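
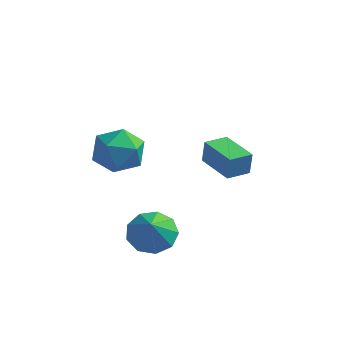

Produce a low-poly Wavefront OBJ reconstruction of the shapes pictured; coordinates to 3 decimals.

v 0.402 -0.927 3.342
v 1.295 -0.578 3.153
v 1.005 -1.862 4.467
v 1.898 -1.513 4.278
v 1.226 -0.936 4.692
v 0.854 -0.359 3.997
v 1.446 -2.081 3.623
v 1.074 -1.504 2.928
v 1.941 -1.292 3.326
v 1.805 -0.584 3.987
v 0.495 -1.856 3.633
v 0.359 -1.148 4.294
v 3.885 1.78 0.955
v 3.937 1.874 1.858
v 2.668 2.675 0.932
v 2.721 2.769 1.836
v 4.439 2.531 0.844
v 4.492 2.625 1.748
v 3.223 3.426 0.822
v 3.275 3.52 1.725
v 2.155 -0.867 -0.34
v 2.952 -1.111 -0.652
v 2.345 -1.473 0.62
v 3.002 -0.594 -0.335
v 2.655 -0.204 -0.021
v 2.075 -0.125 0.144
v 1.532 -0.393 0.083
v 1.28 -0.883 -0.176
v 1.438 -1.366 -0.512
v 1.931 -1.615 -0.767
v 2.529 -1.515 -0.822
f 1 12 6
f 1 6 2
f 1 2 8
f 1 8 11
f 1 11 12
f 2 6 10
f 6 12 5
f 12 11 3
f 11 8 7
f 8 2 9
f 4 10 5
f 4 5 3
f 4 3 7
f 4 7 9
f 4 9 10
f 5 10 6
f 3 5 12
f 7 3 11
f 9 7 8
f 10 9 2
f 14 16 13
f 17 14 13
f 13 16 15
f 15 17 13
f 14 20 16
f 18 14 17
f 18 20 14
f 16 20 15
f 19 17 15
f 15 20 19
f 19 18 17
f 20 18 19
f 22 21 24
f 22 24 23
f 24 21 25
f 24 25 23
f 25 21 26
f 25 26 23
f 26 21 27
f 26 27 23
f 27 21 28
f 27 28 23
f 28 21 29
f 28 29 23
f 29 21 30
f 29 30 23
f 30 21 31
f 30 31 23
f 31 21 22
f 31 22 23



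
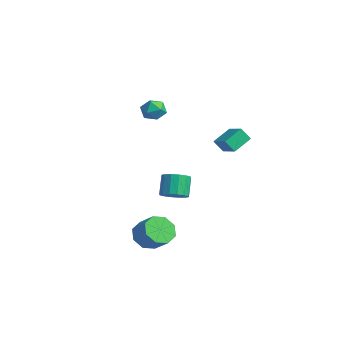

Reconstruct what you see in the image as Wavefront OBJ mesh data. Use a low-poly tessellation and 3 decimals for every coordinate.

v -1.561 -0.502 3.484
v -1.03 -0.578 4.062
v -1.19 -1.622 2.998
v -0.659 -1.698 3.576
v -1.429 -1.746 3.739
v -1.659 -1.053 4.039
v -0.561 -1.147 3.021
v -0.791 -0.454 3.321
v -0.413 -0.976 3.776
v -0.949 -1.346 4.22
v -1.271 -0.854 2.84
v -1.807 -1.224 3.284
v -1.848 0.488 -3.592
v -1.144 0.331 -3.162
v -1.767 0.775 -1.978
v -2.472 0.932 -2.408
v -1.105 0.743 -3.296
v -1.728 1.187 -2.112
v -1.265 1.086 -3.509
v -1.888 1.531 -2.325
v -1.581 1.27 -3.745
v -2.205 1.714 -2.56
v -1.969 1.243 -3.939
v -2.593 1.687 -2.755
v -2.325 1.015 -4.041
v -2.948 1.459 -2.856
v -2.553 0.645 -4.022
v -3.176 1.089 -2.838
v -2.592 0.233 -3.888
v -3.215 0.677 -2.704
v -2.432 -0.111 -3.675
v -3.055 0.334 -2.491
v -2.115 -0.294 -3.44
v -2.739 0.15 -2.255
v -1.727 -0.267 -3.245
v -2.351 0.177 -2.061
v -1.372 -0.039 -3.144
v -1.995 0.405 -1.959
v 1.067 1.421 1.515
v 0.762 2.541 2.145
v 1.291 1.894 0.783
v 0.987 3.013 1.412
v 2.233 1.507 1.928
v 1.929 2.626 2.557
v 2.458 1.979 1.195
v 2.153 3.099 1.825
v 2.467 -3.162 -4.013
v 3.045 -3.708 -4.569
v 4.07 -3.444 -3.764
v 3.493 -2.898 -3.207
v 3.031 -2.997 -4.784
v 4.056 -2.733 -3.979
v 2.687 -2.383 -4.548
v 3.712 -2.12 -3.743
v 2.215 -2.226 -3.998
v 3.24 -1.962 -3.192
v 1.89 -2.616 -3.456
v 2.915 -2.352 -2.651
v 1.904 -3.327 -3.241
v 2.929 -3.063 -2.436
v 2.248 -3.94 -3.477
v 3.273 -3.677 -2.672
v 2.72 -4.098 -4.028
v 3.745 -3.834 -3.222
f 1 12 6
f 1 6 2
f 1 2 8
f 1 8 11
f 1 11 12
f 2 6 10
f 6 12 5
f 12 11 3
f 11 8 7
f 8 2 9
f 4 10 5
f 4 5 3
f 4 3 7
f 4 7 9
f 4 9 10
f 5 10 6
f 3 5 12
f 7 3 11
f 9 7 8
f 10 9 2
f 14 13 17
f 14 17 15
f 15 17 18
f 15 18 16
f 17 13 19
f 17 19 18
f 18 19 20
f 18 20 16
f 19 13 21
f 19 21 20
f 20 21 22
f 20 22 16
f 21 13 23
f 21 23 22
f 22 23 24
f 22 24 16
f 23 13 25
f 23 25 24
f 24 25 26
f 24 26 16
f 25 13 27
f 25 27 26
f 26 27 28
f 26 28 16
f 27 13 29
f 27 29 28
f 28 29 30
f 28 30 16
f 29 13 31
f 29 31 30
f 30 31 32
f 30 32 16
f 31 13 33
f 31 33 32
f 32 33 34
f 32 34 16
f 33 13 35
f 33 35 34
f 34 35 36
f 34 36 16
f 35 13 37
f 35 37 36
f 36 37 38
f 36 38 16
f 37 13 14
f 37 14 38
f 38 14 15
f 38 15 16
f 40 42 39
f 43 40 39
f 39 42 41
f 41 43 39
f 40 46 42
f 44 40 43
f 44 46 40
f 42 46 41
f 45 43 41
f 41 46 45
f 45 44 43
f 46 44 45
f 48 47 51
f 48 51 49
f 49 51 52
f 49 52 50
f 51 47 53
f 51 53 52
f 52 53 54
f 52 54 50
f 53 47 55
f 53 55 54
f 54 55 56
f 54 56 50
f 55 47 57
f 55 57 56
f 56 57 58
f 56 58 50
f 57 47 59
f 57 59 58
f 58 59 60
f 58 60 50
f 59 47 61
f 59 61 60
f 60 61 62
f 60 62 50
f 61 47 63
f 61 63 62
f 62 63 64
f 62 64 50
f 63 47 48
f 63 48 64
f 64 48 49
f 64 49 50



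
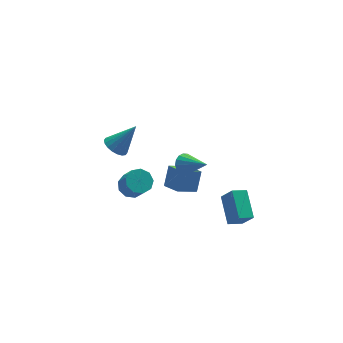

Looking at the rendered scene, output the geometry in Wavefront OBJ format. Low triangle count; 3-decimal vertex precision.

v -2.288 3.147 -2.63
v -1.714 3.394 -3.045
v -1.172 2.973 -1.19
v -1.839 3.675 -2.915
v -2.052 3.852 -2.728
v -2.312 3.888 -2.522
v -2.568 3.778 -2.337
v -2.768 3.543 -2.211
v -2.872 3.229 -2.167
v -2.862 2.899 -2.215
v -2.737 2.618 -2.345
v -2.524 2.441 -2.532
v -2.264 2.405 -2.738
v -2.008 2.515 -2.923
v -1.809 2.75 -3.049
v -1.704 3.064 -3.093
v -0.738 -1.898 -0.071
v -0.229 -1.927 -0.441
v -0.142 -3.182 0.851
v -0.149 -1.734 -0.223
v -0.205 -1.578 0.029
v -0.382 -1.496 0.258
v -0.641 -1.506 0.412
v -0.923 -1.605 0.455
v -1.162 -1.772 0.378
v -1.304 -1.967 0.197
v -1.316 -2.147 -0.044
v -1.196 -2.269 -0.293
v -0.971 -2.307 -0.49
v -0.693 -2.251 -0.591
v -0.425 -2.113 -0.574
v -2.354 1.056 -4.071
v -1.627 0.904 -4.232
v -1.54 0.091 -3.071
v -2.266 0.244 -2.909
v -1.657 1.328 -3.933
v -1.57 0.515 -2.772
v -2.014 1.625 -3.699
v -1.926 0.813 -2.537
v -2.529 1.656 -3.638
v -2.442 0.844 -2.477
v -2.962 1.406 -3.78
v -2.875 0.594 -2.619
v -3.111 0.993 -4.058
v -3.024 0.181 -2.897
v -2.905 0.609 -4.342
v -2.818 -0.203 -3.181
v -2.441 0.434 -4.499
v -2.354 -0.378 -3.338
v -1.936 0.551 -4.456
v -1.849 -0.262 -3.294
v 1.424 -4.151 -4.068
v 0.596 -4.108 -3.745
v 1.791 -2.679 -3.323
v 0.963 -2.636 -3
v 1.757 -4.704 -3.14
v 0.929 -4.661 -2.817
v 2.124 -3.232 -2.395
v 1.296 -3.189 -2.072
v 0.258 0.254 -4.594
v 0.506 -0.814 -4.156
v -0.873 0.237 -3.995
v -0.625 -0.831 -3.557
v 0.785 0.791 -3.583
v 1.033 -0.277 -3.145
v -0.346 0.774 -2.984
v -0.098 -0.294 -2.546
f 2 1 4
f 2 4 3
f 4 1 5
f 4 5 3
f 5 1 6
f 5 6 3
f 6 1 7
f 6 7 3
f 7 1 8
f 7 8 3
f 8 1 9
f 8 9 3
f 9 1 10
f 9 10 3
f 10 1 11
f 10 11 3
f 11 1 12
f 11 12 3
f 12 1 13
f 12 13 3
f 13 1 14
f 13 14 3
f 14 1 15
f 14 15 3
f 15 1 16
f 15 16 3
f 16 1 2
f 16 2 3
f 18 17 20
f 18 20 19
f 20 17 21
f 20 21 19
f 21 17 22
f 21 22 19
f 22 17 23
f 22 23 19
f 23 17 24
f 23 24 19
f 24 17 25
f 24 25 19
f 25 17 26
f 25 26 19
f 26 17 27
f 26 27 19
f 27 17 28
f 27 28 19
f 28 17 29
f 28 29 19
f 29 17 30
f 29 30 19
f 30 17 31
f 30 31 19
f 31 17 18
f 31 18 19
f 33 32 36
f 33 36 34
f 34 36 37
f 34 37 35
f 36 32 38
f 36 38 37
f 37 38 39
f 37 39 35
f 38 32 40
f 38 40 39
f 39 40 41
f 39 41 35
f 40 32 42
f 40 42 41
f 41 42 43
f 41 43 35
f 42 32 44
f 42 44 43
f 43 44 45
f 43 45 35
f 44 32 46
f 44 46 45
f 45 46 47
f 45 47 35
f 46 32 48
f 46 48 47
f 47 48 49
f 47 49 35
f 48 32 50
f 48 50 49
f 49 50 51
f 49 51 35
f 50 32 33
f 50 33 51
f 51 33 34
f 51 34 35
f 53 55 52
f 56 53 52
f 52 55 54
f 54 56 52
f 53 59 55
f 57 53 56
f 57 59 53
f 55 59 54
f 58 56 54
f 54 59 58
f 58 57 56
f 59 57 58
f 61 63 60
f 64 61 60
f 60 63 62
f 62 64 60
f 61 67 63
f 65 61 64
f 65 67 61
f 63 67 62
f 66 64 62
f 62 67 66
f 66 65 64
f 67 65 66



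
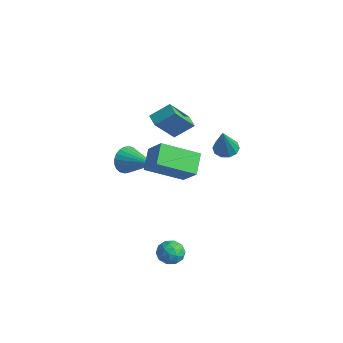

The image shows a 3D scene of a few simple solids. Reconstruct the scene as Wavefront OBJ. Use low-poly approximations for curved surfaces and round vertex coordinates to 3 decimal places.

v -1.584 -0.699 -0.211
v -1.292 -1.053 -0.95
v 0.404 -0.361 0.411
v -1.319 -0.727 -1.04
v -1.387 -0.396 -1.003
v -1.485 -0.112 -0.846
v -1.597 0.084 -0.592
v -1.708 0.16 -0.28
v -1.8 0.105 0.042
v -1.859 -0.072 0.326
v -1.876 -0.344 0.528
v -1.848 -0.671 0.617
v -1.781 -1.001 0.58
v -1.683 -1.286 0.423
v -1.57 -1.481 0.169
v -1.46 -1.557 -0.143
v -1.368 -1.502 -0.465
v -1.309 -1.325 -0.749
v 3.248 -1.404 -4.077
v 3.826 -1.11 -3.646
v 3.614 -2.57 -3.774
v 4.192 -2.276 -3.343
v 3.453 -2.189 -3.115
v 3.227 -1.468 -3.302
v 4.213 -2.212 -4.118
v 3.987 -1.491 -4.305
v 4.422 -1.61 -3.671
v 3.952 -1.596 -3.051
v 3.488 -2.084 -4.369
v 3.018 -2.07 -3.749
v 3.505 -1.155 -3.889
v 3.935 -2.525 -3.531
v 3.501 -2.474 -3.397
v 3.84 -2.301 -3.144
v 3.153 -1.365 -3.686
v 3.492 -1.193 -3.433
v 3.273 -1.826 -3.12
v 3.948 -2.487 -3.987
v 4.287 -2.315 -3.734
v 3.6 -1.379 -4.276
v 3.939 -1.206 -4.023
v 4.167 -1.854 -4.3
v 4.195 -1.276 -3.65
v 4.41 -1.961 -3.471
v 4.423 -1.923 -3.927
v 4.29 -1.5 -4.037
v 3.919 -1.267 -3.285
v 4.134 -1.953 -3.107
v 3.7 -1.901 -2.973
v 3.567 -1.478 -3.083
v 4.269 -1.561 -3.3
v 3.306 -1.727 -4.313
v 3.521 -2.413 -4.135
v 3.873 -2.202 -4.337
v 3.74 -1.779 -4.447
v 3.03 -1.719 -3.949
v 3.245 -2.404 -3.77
v 3.15 -2.18 -3.383
v 3.017 -1.757 -3.493
v 3.171 -2.119 -4.12
v 3.69 -1.024 1.401
v 2.77 -2.757 2.372
v 2.959 -0.205 2.169
v 2.039 -1.938 3.14
v 4.741 -1.022 2.4
v 3.821 -2.755 3.371
v 4.01 -0.203 3.168
v 3.09 -1.936 4.139
v -3.324 2.036 1.159
v -2.807 3.006 1.959
v -3.45 3.421 -0.441
v -2.932 4.391 0.359
v -2.568 1.829 0.921
v -2.05 2.799 1.721
v -2.693 3.214 -0.679
v -2.176 4.184 0.121
v 1.596 3.314 0.793
v 2.258 3.485 0.641
v 2.184 2.606 2.547
v 2.075 3.823 0.839
v 1.709 3.967 1.019
v 1.3 3.862 1.114
v 1.005 3.547 1.086
v 0.935 3.144 0.946
v 1.118 2.806 0.748
v 1.483 2.661 0.567
v 1.892 2.767 0.473
v 2.188 3.081 0.501
f 2 1 4
f 2 4 3
f 4 1 5
f 4 5 3
f 5 1 6
f 5 6 3
f 6 1 7
f 6 7 3
f 7 1 8
f 7 8 3
f 8 1 9
f 8 9 3
f 9 1 10
f 9 10 3
f 10 1 11
f 10 11 3
f 11 1 12
f 11 12 3
f 12 1 13
f 12 13 3
f 13 1 14
f 13 14 3
f 14 1 15
f 14 15 3
f 15 1 16
f 15 16 3
f 16 1 17
f 16 17 3
f 17 1 18
f 17 18 3
f 18 1 2
f 18 2 3
f 19 56 35
f 56 30 59
f 35 59 24
f 56 59 35
f 19 35 31
f 35 24 36
f 31 36 20
f 35 36 31
f 19 31 40
f 31 20 41
f 40 41 26
f 31 41 40
f 19 40 52
f 40 26 55
f 52 55 29
f 40 55 52
f 19 52 56
f 52 29 60
f 56 60 30
f 52 60 56
f 20 36 47
f 36 24 50
f 47 50 28
f 36 50 47
f 24 59 37
f 59 30 58
f 37 58 23
f 59 58 37
f 30 60 57
f 60 29 53
f 57 53 21
f 60 53 57
f 29 55 54
f 55 26 42
f 54 42 25
f 55 42 54
f 26 41 46
f 41 20 43
f 46 43 27
f 41 43 46
f 22 48 34
f 48 28 49
f 34 49 23
f 48 49 34
f 22 34 32
f 34 23 33
f 32 33 21
f 34 33 32
f 22 32 39
f 32 21 38
f 39 38 25
f 32 38 39
f 22 39 44
f 39 25 45
f 44 45 27
f 39 45 44
f 22 44 48
f 44 27 51
f 48 51 28
f 44 51 48
f 23 49 37
f 49 28 50
f 37 50 24
f 49 50 37
f 21 33 57
f 33 23 58
f 57 58 30
f 33 58 57
f 25 38 54
f 38 21 53
f 54 53 29
f 38 53 54
f 27 45 46
f 45 25 42
f 46 42 26
f 45 42 46
f 28 51 47
f 51 27 43
f 47 43 20
f 51 43 47
f 62 64 61
f 65 62 61
f 61 64 63
f 63 65 61
f 62 68 64
f 66 62 65
f 66 68 62
f 64 68 63
f 67 65 63
f 63 68 67
f 67 66 65
f 68 66 67
f 70 72 69
f 73 70 69
f 69 72 71
f 71 73 69
f 70 76 72
f 74 70 73
f 74 76 70
f 72 76 71
f 75 73 71
f 71 76 75
f 75 74 73
f 76 74 75
f 78 77 80
f 78 80 79
f 80 77 81
f 80 81 79
f 81 77 82
f 81 82 79
f 82 77 83
f 82 83 79
f 83 77 84
f 83 84 79
f 84 77 85
f 84 85 79
f 85 77 86
f 85 86 79
f 86 77 87
f 86 87 79
f 87 77 88
f 87 88 79
f 88 77 78
f 88 78 79



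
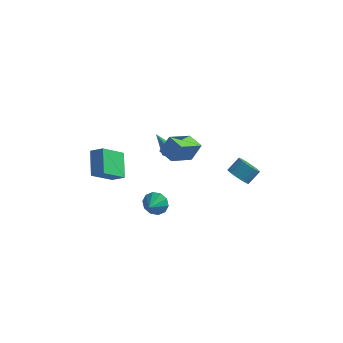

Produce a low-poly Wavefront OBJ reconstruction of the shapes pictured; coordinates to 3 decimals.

v -2.828 3.669 -3.873
v -2.421 3.78 -3.569
v -3.732 3.791 -2.707
v -2.476 3.965 -3.631
v -2.585 4.106 -3.73
v -2.73 4.179 -3.85
v -2.891 4.175 -3.974
v -3.042 4.094 -4.083
v -3.16 3.949 -4.159
v -3.228 3.76 -4.192
v -3.236 3.558 -4.177
v -3.181 3.373 -4.115
v -3.072 3.233 -4.016
v -2.926 3.159 -3.896
v -2.766 3.163 -3.772
v -2.615 3.244 -3.663
v -2.496 3.39 -3.587
v -2.428 3.578 -3.554
v -1.247 -1.687 1.208
v -0.835 -1.244 2.233
v -0.607 -0.261 0.335
v -0.196 0.182 1.36
v -0.344 -2.182 1.06
v 0.067 -1.739 2.085
v 0.295 -0.756 0.187
v 0.707 -0.313 1.212
v 1.746 2.937 -4.092
v 2.459 2.715 -4.317
v 2.888 3.402 -3.632
v 2.174 3.623 -3.408
v 2.404 2.943 -4.511
v 2.832 3.63 -3.826
v 2.248 3.17 -4.641
v 2.677 3.857 -3.957
v 2.016 3.361 -4.688
v 2.445 4.048 -4.003
v 1.743 3.488 -4.644
v 2.172 4.175 -3.96
v 1.47 3.531 -4.516
v 1.899 4.218 -3.832
v 1.24 3.483 -4.324
v 1.668 4.17 -3.639
v 1.086 3.352 -4.096
v 1.514 4.039 -3.412
v 1.032 3.158 -3.868
v 1.461 3.845 -3.183
v 1.088 2.93 -3.674
v 1.516 3.617 -2.989
v 1.243 2.703 -3.543
v 1.672 3.39 -2.859
v 1.475 2.512 -3.497
v 1.904 3.199 -2.812
v 1.748 2.385 -3.54
v 2.177 3.072 -2.856
v 2.021 2.342 -3.668
v 2.45 3.029 -2.984
v 2.252 2.39 -3.861
v 2.68 3.077 -3.176
v 2.406 2.521 -4.088
v 2.834 3.208 -3.404
v -3.046 -5.18 1.632
v -3.622 -3.946 2.545
v -3.797 -5.192 1.173
v -4.374 -3.957 2.086
v -2.346 -3.983 0.454
v -2.923 -2.748 1.367
v -3.098 -3.994 -0.005
v -3.674 -2.76 0.908
v -1.414 -1.91 -3.418
v -1.118 -2.231 -4.075
v -1.426 -2.81 -2.982
v -0.744 -2.099 -3.791
v -0.626 -1.894 -3.363
v -0.81 -1.695 -2.957
v -1.224 -1.578 -2.726
v -1.711 -1.588 -2.76
v -2.085 -1.721 -3.044
v -2.202 -1.926 -3.472
v -2.019 -2.125 -3.878
v -1.605 -2.241 -4.109
f 2 1 4
f 2 4 3
f 4 1 5
f 4 5 3
f 5 1 6
f 5 6 3
f 6 1 7
f 6 7 3
f 7 1 8
f 7 8 3
f 8 1 9
f 8 9 3
f 9 1 10
f 9 10 3
f 10 1 11
f 10 11 3
f 11 1 12
f 11 12 3
f 12 1 13
f 12 13 3
f 13 1 14
f 13 14 3
f 14 1 15
f 14 15 3
f 15 1 16
f 15 16 3
f 16 1 17
f 16 17 3
f 17 1 18
f 17 18 3
f 18 1 2
f 18 2 3
f 20 22 19
f 23 20 19
f 19 22 21
f 21 23 19
f 20 26 22
f 24 20 23
f 24 26 20
f 22 26 21
f 25 23 21
f 21 26 25
f 25 24 23
f 26 24 25
f 28 27 31
f 28 31 29
f 29 31 32
f 29 32 30
f 31 27 33
f 31 33 32
f 32 33 34
f 32 34 30
f 33 27 35
f 33 35 34
f 34 35 36
f 34 36 30
f 35 27 37
f 35 37 36
f 36 37 38
f 36 38 30
f 37 27 39
f 37 39 38
f 38 39 40
f 38 40 30
f 39 27 41
f 39 41 40
f 40 41 42
f 40 42 30
f 41 27 43
f 41 43 42
f 42 43 44
f 42 44 30
f 43 27 45
f 43 45 44
f 44 45 46
f 44 46 30
f 45 27 47
f 45 47 46
f 46 47 48
f 46 48 30
f 47 27 49
f 47 49 48
f 48 49 50
f 48 50 30
f 49 27 51
f 49 51 50
f 50 51 52
f 50 52 30
f 51 27 53
f 51 53 52
f 52 53 54
f 52 54 30
f 53 27 55
f 53 55 54
f 54 55 56
f 54 56 30
f 55 27 57
f 55 57 56
f 56 57 58
f 56 58 30
f 57 27 59
f 57 59 58
f 58 59 60
f 58 60 30
f 59 27 28
f 59 28 60
f 60 28 29
f 60 29 30
f 62 64 61
f 65 62 61
f 61 64 63
f 63 65 61
f 62 68 64
f 66 62 65
f 66 68 62
f 64 68 63
f 67 65 63
f 63 68 67
f 67 66 65
f 68 66 67
f 70 69 72
f 70 72 71
f 72 69 73
f 72 73 71
f 73 69 74
f 73 74 71
f 74 69 75
f 74 75 71
f 75 69 76
f 75 76 71
f 76 69 77
f 76 77 71
f 77 69 78
f 77 78 71
f 78 69 79
f 78 79 71
f 79 69 80
f 79 80 71
f 80 69 70
f 80 70 71



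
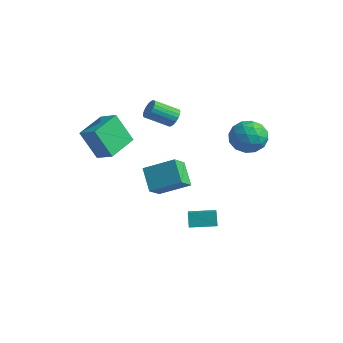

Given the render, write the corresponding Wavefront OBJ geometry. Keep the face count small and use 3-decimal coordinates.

v 2.21 -1.524 -3.159
v 1.824 -1.233 -2.306
v 1.013 -0.33 -4.109
v 0.627 -0.038 -3.257
v 3.313 -0.342 -3.063
v 2.927 -0.05 -2.211
v 2.116 0.853 -4.014
v 1.73 1.144 -3.161
v 2.205 2.213 3.38
v 2.983 3.098 3.106
v 3.697 0.962 3.574
v 4.475 1.847 3.3
v 3.872 1.875 4.348
v 2.95 2.648 4.228
v 3.73 1.412 2.452
v 2.808 2.185 2.332
v 3.925 2.603 2.532
v 4.013 2.889 3.704
v 2.667 1.171 2.976
v 2.755 1.457 4.148
v 2.463 2.765 3.226
v 4.217 1.295 3.454
v 3.863 1.312 4.07
v 4.32 1.832 3.909
v 2.444 2.501 3.885
v 2.901 3.021 3.724
v 3.423 2.302 4.454
v 3.779 1.039 2.956
v 4.236 1.559 2.795
v 2.36 2.228 2.771
v 2.817 2.748 2.61
v 3.257 1.758 2.226
v 3.474 2.994 2.727
v 4.351 2.259 2.842
v 3.913 2.003 2.343
v 3.371 2.457 2.273
v 3.525 3.162 3.416
v 4.402 2.427 3.53
v 4.048 2.444 4.146
v 3.506 2.898 4.076
v 4.079 2.871 3.079
v 2.278 1.633 3.15
v 3.155 0.898 3.264
v 3.174 1.162 2.604
v 2.632 1.616 2.534
v 2.329 1.801 3.838
v 3.206 1.066 3.953
v 3.309 1.603 4.407
v 2.767 2.057 4.337
v 2.601 1.189 3.601
v -3.867 -2.997 0.565
v -4.737 -3.536 2.49
v -4.295 -0.965 0.941
v -5.164 -1.504 2.866
v -2.696 -2.856 1.134
v -3.565 -3.395 3.059
v -3.123 -0.824 1.51
v -3.993 -1.363 3.435
v -1.648 1.041 3.201
v -1.086 0.84 3.526
v -1.989 -0.302 4.384
v -2.552 -0.101 4.059
v -1.182 1.044 3.696
v -2.085 -0.098 4.554
v -1.359 1.248 3.781
v -2.262 0.106 4.639
v -1.586 1.416 3.765
v -2.49 0.273 4.623
v -1.824 1.519 3.652
v -2.727 0.376 4.51
v -2.032 1.539 3.461
v -2.935 0.397 4.319
v -2.173 1.474 3.225
v -3.076 0.331 4.083
v -2.223 1.333 2.985
v -3.126 0.191 3.842
v -2.174 1.142 2.782
v -3.077 -0 3.64
v -2.034 0.934 2.652
v -2.938 -0.208 3.509
v -1.828 0.744 2.616
v -2.731 -0.398 3.474
v -1.59 0.606 2.682
v -2.493 -0.537 3.54
v -1.363 0.543 2.838
v -2.266 -0.6 3.695
v -1.185 0.566 3.056
v -2.088 -0.577 3.914
v -1.087 0.671 3.3
v -1.99 -0.471 4.157
v -4.749 2.211 -3.237
v -4.426 1.097 -2.351
v -3.231 3.403 -2.292
v -2.908 2.289 -1.405
v -3.532 1.611 -4.435
v -3.209 0.497 -3.548
v -2.014 2.803 -3.489
v -1.691 1.689 -2.603
f 2 4 1
f 5 2 1
f 1 4 3
f 3 5 1
f 2 8 4
f 6 2 5
f 6 8 2
f 4 8 3
f 7 5 3
f 3 8 7
f 7 6 5
f 8 6 7
f 9 46 25
f 46 20 49
f 25 49 14
f 46 49 25
f 9 25 21
f 25 14 26
f 21 26 10
f 25 26 21
f 9 21 30
f 21 10 31
f 30 31 16
f 21 31 30
f 9 30 42
f 30 16 45
f 42 45 19
f 30 45 42
f 9 42 46
f 42 19 50
f 46 50 20
f 42 50 46
f 10 26 37
f 26 14 40
f 37 40 18
f 26 40 37
f 14 49 27
f 49 20 48
f 27 48 13
f 49 48 27
f 20 50 47
f 50 19 43
f 47 43 11
f 50 43 47
f 19 45 44
f 45 16 32
f 44 32 15
f 45 32 44
f 16 31 36
f 31 10 33
f 36 33 17
f 31 33 36
f 12 38 24
f 38 18 39
f 24 39 13
f 38 39 24
f 12 24 22
f 24 13 23
f 22 23 11
f 24 23 22
f 12 22 29
f 22 11 28
f 29 28 15
f 22 28 29
f 12 29 34
f 29 15 35
f 34 35 17
f 29 35 34
f 12 34 38
f 34 17 41
f 38 41 18
f 34 41 38
f 13 39 27
f 39 18 40
f 27 40 14
f 39 40 27
f 11 23 47
f 23 13 48
f 47 48 20
f 23 48 47
f 15 28 44
f 28 11 43
f 44 43 19
f 28 43 44
f 17 35 36
f 35 15 32
f 36 32 16
f 35 32 36
f 18 41 37
f 41 17 33
f 37 33 10
f 41 33 37
f 52 54 51
f 55 52 51
f 51 54 53
f 53 55 51
f 52 58 54
f 56 52 55
f 56 58 52
f 54 58 53
f 57 55 53
f 53 58 57
f 57 56 55
f 58 56 57
f 60 59 63
f 60 63 61
f 61 63 64
f 61 64 62
f 63 59 65
f 63 65 64
f 64 65 66
f 64 66 62
f 65 59 67
f 65 67 66
f 66 67 68
f 66 68 62
f 67 59 69
f 67 69 68
f 68 69 70
f 68 70 62
f 69 59 71
f 69 71 70
f 70 71 72
f 70 72 62
f 71 59 73
f 71 73 72
f 72 73 74
f 72 74 62
f 73 59 75
f 73 75 74
f 74 75 76
f 74 76 62
f 75 59 77
f 75 77 76
f 76 77 78
f 76 78 62
f 77 59 79
f 77 79 78
f 78 79 80
f 78 80 62
f 79 59 81
f 79 81 80
f 80 81 82
f 80 82 62
f 81 59 83
f 81 83 82
f 82 83 84
f 82 84 62
f 83 59 85
f 83 85 84
f 84 85 86
f 84 86 62
f 85 59 87
f 85 87 86
f 86 87 88
f 86 88 62
f 87 59 89
f 87 89 88
f 88 89 90
f 88 90 62
f 89 59 60
f 89 60 90
f 90 60 61
f 90 61 62
f 92 94 91
f 95 92 91
f 91 94 93
f 93 95 91
f 92 98 94
f 96 92 95
f 96 98 92
f 94 98 93
f 97 95 93
f 93 98 97
f 97 96 95
f 98 96 97



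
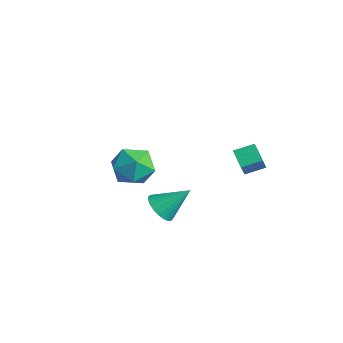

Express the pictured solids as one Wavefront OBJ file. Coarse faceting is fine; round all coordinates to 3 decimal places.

v 1.105 -0.653 -0.402
v 1.462 -1.083 0.427
v 1.422 0.2 -0.097
v 1.779 -0.229 0.732
v 1.961 -0.811 -0.852
v 2.318 -1.24 -0.023
v 2.278 0.043 -0.547
v 2.635 -0.387 0.282
v 1.195 -4.412 -2.07
v 1.802 -4.878 -1.92
v 1.765 -3.328 -1.01
v 1.911 -4.711 -2.149
v 1.911 -4.499 -2.367
v 1.802 -4.273 -2.539
v 1.6 -4.068 -2.64
v 1.337 -3.916 -2.654
v 1.052 -3.839 -2.58
v 0.789 -3.85 -2.427
v 0.588 -3.946 -2.22
v 0.479 -4.113 -1.991
v 0.479 -4.326 -1.773
v 0.588 -4.552 -1.6
v 0.789 -4.756 -1.499
v 1.052 -4.909 -1.485
v 1.337 -4.985 -1.56
v 1.6 -4.975 -1.713
v -3.66 -1.967 -3.313
v -2.67 -2.405 -2.971
v -4.47 -3.595 -3.049
v -3.48 -4.033 -2.707
v -4.015 -3.266 -2.062
v -3.514 -2.26 -2.225
v -3.626 -3.74 -3.795
v -3.125 -2.734 -3.958
v -2.649 -3.5 -3.268
v -2.889 -3.208 -2.198
v -4.251 -2.792 -3.822
v -4.491 -2.5 -2.752
f 2 4 1
f 5 2 1
f 1 4 3
f 3 5 1
f 2 8 4
f 6 2 5
f 6 8 2
f 4 8 3
f 7 5 3
f 3 8 7
f 7 6 5
f 8 6 7
f 10 9 12
f 10 12 11
f 12 9 13
f 12 13 11
f 13 9 14
f 13 14 11
f 14 9 15
f 14 15 11
f 15 9 16
f 15 16 11
f 16 9 17
f 16 17 11
f 17 9 18
f 17 18 11
f 18 9 19
f 18 19 11
f 19 9 20
f 19 20 11
f 20 9 21
f 20 21 11
f 21 9 22
f 21 22 11
f 22 9 23
f 22 23 11
f 23 9 24
f 23 24 11
f 24 9 25
f 24 25 11
f 25 9 26
f 25 26 11
f 26 9 10
f 26 10 11
f 27 38 32
f 27 32 28
f 27 28 34
f 27 34 37
f 27 37 38
f 28 32 36
f 32 38 31
f 38 37 29
f 37 34 33
f 34 28 35
f 30 36 31
f 30 31 29
f 30 29 33
f 30 33 35
f 30 35 36
f 31 36 32
f 29 31 38
f 33 29 37
f 35 33 34
f 36 35 28



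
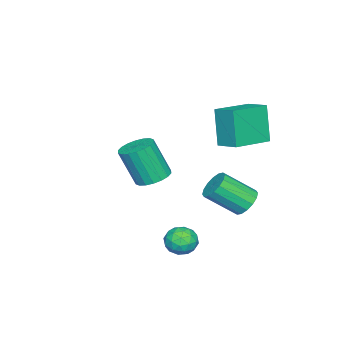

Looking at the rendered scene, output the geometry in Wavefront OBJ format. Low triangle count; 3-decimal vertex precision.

v -1.117 -1.95 -0.308
v -0.62 -1.275 -0.074
v -0.446 -2.056 1.803
v -0.943 -2.73 1.568
v -0.977 -1.152 0.01
v -0.804 -1.933 1.887
v -1.363 -1.187 0.031
v -1.189 -1.968 1.908
v -1.699 -1.373 -0.015
v -1.525 -2.154 1.862
v -1.92 -1.674 -0.119
v -1.746 -2.454 1.758
v -1.982 -2.029 -0.261
v -1.808 -2.809 1.616
v -1.873 -2.368 -0.412
v -1.699 -3.148 1.464
v -1.614 -2.624 -0.543
v -1.44 -3.405 1.334
v -1.256 -2.747 -0.627
v -1.083 -3.528 1.25
v -0.871 -2.712 -0.648
v -0.697 -3.493 1.229
v -0.535 -2.526 -0.602
v -0.361 -3.307 1.275
v -0.314 -2.226 -0.498
v -0.14 -3.006 1.379
v -0.252 -1.871 -0.356
v -0.078 -2.651 1.521
v -0.361 -1.532 -0.204
v -0.187 -2.312 1.672
v -3.27 1.814 1.998
v -3.782 1.398 3.897
v -2.901 2.863 2.328
v -3.412 2.447 4.227
v -1.408 1.053 2.333
v -1.919 0.637 4.232
v -1.038 2.102 2.663
v -1.55 1.686 4.562
v -2.077 2.17 -1.334
v -1.575 2.698 -1.031
v -0.9 1.399 0.117
v -1.403 0.87 -0.186
v -1.911 2.728 -0.8
v -1.237 1.428 0.348
v -2.292 2.607 -0.712
v -1.617 1.308 0.435
v -2.615 2.37 -0.791
v -1.941 1.071 0.357
v -2.795 2.078 -1.015
v -2.12 0.779 0.132
v -2.781 1.812 -1.325
v -2.107 0.513 -0.177
v -2.58 1.641 -1.637
v -1.905 0.342 -0.489
v -2.243 1.612 -1.868
v -1.569 0.312 -0.72
v -1.863 1.732 -1.955
v -1.188 0.433 -0.808
v -1.539 1.969 -1.877
v -0.865 0.67 -0.729
v -1.36 2.261 -1.652
v -0.685 0.962 -0.505
v -1.373 2.527 -1.343
v -0.699 1.228 -0.195
v 2.17 1.647 -0.912
v 2.77 2.107 -1.138
v 2.71 0.653 -1.502
v 3.31 1.113 -1.728
v 3.221 0.926 -0.967
v 2.887 1.54 -0.602
v 2.593 1.22 -2.038
v 2.259 1.834 -1.673
v 3.031 1.843 -1.833
v 3.419 1.661 -1.172
v 2.061 1.099 -1.468
v 2.449 0.917 -0.807
v 2.423 1.964 -0.973
v 3.057 0.796 -1.667
v 3.005 0.686 -1.22
v 3.358 0.956 -1.352
v 2.492 1.631 -0.658
v 2.844 1.901 -0.791
v 3.109 1.207 -0.691
v 2.636 0.859 -1.849
v 2.988 1.129 -1.982
v 2.122 1.804 -1.288
v 2.475 2.074 -1.42
v 2.371 1.553 -1.949
v 2.929 2.079 -1.514
v 3.246 1.495 -1.862
v 2.824 1.558 -2.044
v 2.628 1.919 -1.829
v 3.157 1.972 -1.125
v 3.474 1.388 -1.473
v 3.422 1.278 -1.025
v 3.226 1.639 -0.811
v 3.31 1.817 -1.534
v 2.006 1.372 -1.167
v 2.323 0.788 -1.515
v 2.254 1.121 -1.829
v 2.058 1.482 -1.615
v 2.234 1.265 -0.778
v 2.551 0.681 -1.126
v 2.852 0.841 -0.811
v 2.656 1.202 -0.596
v 2.17 0.943 -1.106
f 2 1 5
f 2 5 3
f 3 5 6
f 3 6 4
f 5 1 7
f 5 7 6
f 6 7 8
f 6 8 4
f 7 1 9
f 7 9 8
f 8 9 10
f 8 10 4
f 9 1 11
f 9 11 10
f 10 11 12
f 10 12 4
f 11 1 13
f 11 13 12
f 12 13 14
f 12 14 4
f 13 1 15
f 13 15 14
f 14 15 16
f 14 16 4
f 15 1 17
f 15 17 16
f 16 17 18
f 16 18 4
f 17 1 19
f 17 19 18
f 18 19 20
f 18 20 4
f 19 1 21
f 19 21 20
f 20 21 22
f 20 22 4
f 21 1 23
f 21 23 22
f 22 23 24
f 22 24 4
f 23 1 25
f 23 25 24
f 24 25 26
f 24 26 4
f 25 1 27
f 25 27 26
f 26 27 28
f 26 28 4
f 27 1 29
f 27 29 28
f 28 29 30
f 28 30 4
f 29 1 2
f 29 2 30
f 30 2 3
f 30 3 4
f 32 34 31
f 35 32 31
f 31 34 33
f 33 35 31
f 32 38 34
f 36 32 35
f 36 38 32
f 34 38 33
f 37 35 33
f 33 38 37
f 37 36 35
f 38 36 37
f 40 39 43
f 40 43 41
f 41 43 44
f 41 44 42
f 43 39 45
f 43 45 44
f 44 45 46
f 44 46 42
f 45 39 47
f 45 47 46
f 46 47 48
f 46 48 42
f 47 39 49
f 47 49 48
f 48 49 50
f 48 50 42
f 49 39 51
f 49 51 50
f 50 51 52
f 50 52 42
f 51 39 53
f 51 53 52
f 52 53 54
f 52 54 42
f 53 39 55
f 53 55 54
f 54 55 56
f 54 56 42
f 55 39 57
f 55 57 56
f 56 57 58
f 56 58 42
f 57 39 59
f 57 59 58
f 58 59 60
f 58 60 42
f 59 39 61
f 59 61 60
f 60 61 62
f 60 62 42
f 61 39 63
f 61 63 62
f 62 63 64
f 62 64 42
f 63 39 40
f 63 40 64
f 64 40 41
f 64 41 42
f 65 102 81
f 102 76 105
f 81 105 70
f 102 105 81
f 65 81 77
f 81 70 82
f 77 82 66
f 81 82 77
f 65 77 86
f 77 66 87
f 86 87 72
f 77 87 86
f 65 86 98
f 86 72 101
f 98 101 75
f 86 101 98
f 65 98 102
f 98 75 106
f 102 106 76
f 98 106 102
f 66 82 93
f 82 70 96
f 93 96 74
f 82 96 93
f 70 105 83
f 105 76 104
f 83 104 69
f 105 104 83
f 76 106 103
f 106 75 99
f 103 99 67
f 106 99 103
f 75 101 100
f 101 72 88
f 100 88 71
f 101 88 100
f 72 87 92
f 87 66 89
f 92 89 73
f 87 89 92
f 68 94 80
f 94 74 95
f 80 95 69
f 94 95 80
f 68 80 78
f 80 69 79
f 78 79 67
f 80 79 78
f 68 78 85
f 78 67 84
f 85 84 71
f 78 84 85
f 68 85 90
f 85 71 91
f 90 91 73
f 85 91 90
f 68 90 94
f 90 73 97
f 94 97 74
f 90 97 94
f 69 95 83
f 95 74 96
f 83 96 70
f 95 96 83
f 67 79 103
f 79 69 104
f 103 104 76
f 79 104 103
f 71 84 100
f 84 67 99
f 100 99 75
f 84 99 100
f 73 91 92
f 91 71 88
f 92 88 72
f 91 88 92
f 74 97 93
f 97 73 89
f 93 89 66
f 97 89 93



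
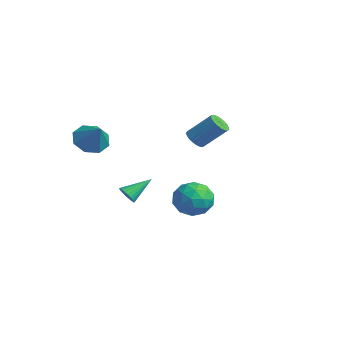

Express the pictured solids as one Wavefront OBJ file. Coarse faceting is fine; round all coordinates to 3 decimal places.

v -1.479 -1.811 -2.384
v -1.168 -2.09 -1.953
v -1.421 -0.409 -1.516
v -0.996 -2.012 -2.091
v -0.897 -1.904 -2.273
v -0.886 -1.781 -2.472
v -0.966 -1.663 -2.657
v -1.124 -1.567 -2.801
v -1.335 -1.509 -2.882
v -1.569 -1.496 -2.887
v -1.789 -1.532 -2.815
v -1.962 -1.61 -2.677
v -2.061 -1.718 -2.495
v -2.072 -1.841 -2.296
v -1.992 -1.959 -2.11
v -1.834 -2.055 -1.966
v -1.622 -2.113 -1.886
v -1.388 -2.126 -1.881
v 1.927 -0.105 -0.645
v 2.662 0.67 -0.962
v 2.838 -1.35 -1.578
v 3.573 -0.575 -1.895
v 3.533 -0.903 -0.83
v 2.97 -0.134 -0.254
v 2.53 -0.546 -2.286
v 1.967 0.223 -1.71
v 3.035 0.398 -1.976
v 3.655 0.177 -1.076
v 1.845 -0.857 -1.464
v 2.465 -1.078 -0.564
v 2.214 0.392 -0.722
v 3.286 -1.072 -1.818
v 3.262 -1.265 -1.193
v 3.694 -0.809 -1.379
v 2.395 -0.081 -0.305
v 2.827 0.375 -0.492
v 3.339 -0.55 -0.414
v 2.673 -1.055 -2.048
v 3.105 -0.599 -2.235
v 1.806 0.129 -1.161
v 2.238 0.585 -1.347
v 2.161 -0.13 -2.126
v 2.866 0.687 -1.504
v 3.401 -0.045 -2.052
v 2.788 -0.028 -2.282
v 2.457 0.425 -1.943
v 3.23 0.558 -0.975
v 3.766 -0.174 -1.523
v 3.742 -0.367 -0.898
v 3.411 0.085 -0.559
v 3.449 0.398 -1.571
v 1.734 -0.506 -1.017
v 2.27 -1.238 -1.565
v 2.089 -0.765 -1.981
v 1.758 -0.313 -1.642
v 2.099 -0.635 -0.488
v 2.634 -1.367 -1.036
v 3.043 -1.105 -0.597
v 2.712 -0.652 -0.258
v 2.051 -1.078 -0.969
v -2.899 2.977 0.123
v -2.31 2.904 -0.188
v -1.512 3.93 1.086
v -2.101 4.003 1.397
v -2.411 3.134 -0.309
v -1.613 4.159 0.965
v -2.597 3.336 -0.355
v -1.799 4.362 0.919
v -2.835 3.476 -0.319
v -2.037 4.502 0.955
v -3.084 3.53 -0.207
v -2.286 4.556 1.067
v -3.301 3.489 -0.037
v -2.503 4.514 1.237
v -3.449 3.359 0.16
v -2.65 4.384 1.434
v -3.501 3.162 0.351
v -2.703 4.188 1.625
v -3.45 2.934 0.502
v -2.651 3.96 1.776
v -3.303 2.714 0.588
v -2.505 3.739 1.862
v -3.086 2.538 0.594
v -2.288 3.564 1.868
v -2.837 2.439 0.517
v -2.039 3.465 1.791
v -2.599 2.433 0.373
v -1.801 3.459 1.647
v -2.413 2.521 0.186
v -1.614 3.546 1.46
v -2.31 2.687 -0.013
v -1.512 3.713 1.261
v -3.987 -2.548 0.833
v -3.262 -2.435 0.096
v -2.853 -2.552 1.947
v -3.529 -1.737 0.37
v -4.065 -1.514 0.916
v -4.554 -1.897 1.413
v -4.712 -2.661 1.57
v -4.445 -3.359 1.296
v -3.91 -3.582 0.75
v -3.42 -3.199 0.253
f 2 1 4
f 2 4 3
f 4 1 5
f 4 5 3
f 5 1 6
f 5 6 3
f 6 1 7
f 6 7 3
f 7 1 8
f 7 8 3
f 8 1 9
f 8 9 3
f 9 1 10
f 9 10 3
f 10 1 11
f 10 11 3
f 11 1 12
f 11 12 3
f 12 1 13
f 12 13 3
f 13 1 14
f 13 14 3
f 14 1 15
f 14 15 3
f 15 1 16
f 15 16 3
f 16 1 17
f 16 17 3
f 17 1 18
f 17 18 3
f 18 1 2
f 18 2 3
f 19 56 35
f 56 30 59
f 35 59 24
f 56 59 35
f 19 35 31
f 35 24 36
f 31 36 20
f 35 36 31
f 19 31 40
f 31 20 41
f 40 41 26
f 31 41 40
f 19 40 52
f 40 26 55
f 52 55 29
f 40 55 52
f 19 52 56
f 52 29 60
f 56 60 30
f 52 60 56
f 20 36 47
f 36 24 50
f 47 50 28
f 36 50 47
f 24 59 37
f 59 30 58
f 37 58 23
f 59 58 37
f 30 60 57
f 60 29 53
f 57 53 21
f 60 53 57
f 29 55 54
f 55 26 42
f 54 42 25
f 55 42 54
f 26 41 46
f 41 20 43
f 46 43 27
f 41 43 46
f 22 48 34
f 48 28 49
f 34 49 23
f 48 49 34
f 22 34 32
f 34 23 33
f 32 33 21
f 34 33 32
f 22 32 39
f 32 21 38
f 39 38 25
f 32 38 39
f 22 39 44
f 39 25 45
f 44 45 27
f 39 45 44
f 22 44 48
f 44 27 51
f 48 51 28
f 44 51 48
f 23 49 37
f 49 28 50
f 37 50 24
f 49 50 37
f 21 33 57
f 33 23 58
f 57 58 30
f 33 58 57
f 25 38 54
f 38 21 53
f 54 53 29
f 38 53 54
f 27 45 46
f 45 25 42
f 46 42 26
f 45 42 46
f 28 51 47
f 51 27 43
f 47 43 20
f 51 43 47
f 62 61 65
f 62 65 63
f 63 65 66
f 63 66 64
f 65 61 67
f 65 67 66
f 66 67 68
f 66 68 64
f 67 61 69
f 67 69 68
f 68 69 70
f 68 70 64
f 69 61 71
f 69 71 70
f 70 71 72
f 70 72 64
f 71 61 73
f 71 73 72
f 72 73 74
f 72 74 64
f 73 61 75
f 73 75 74
f 74 75 76
f 74 76 64
f 75 61 77
f 75 77 76
f 76 77 78
f 76 78 64
f 77 61 79
f 77 79 78
f 78 79 80
f 78 80 64
f 79 61 81
f 79 81 80
f 80 81 82
f 80 82 64
f 81 61 83
f 81 83 82
f 82 83 84
f 82 84 64
f 83 61 85
f 83 85 84
f 84 85 86
f 84 86 64
f 85 61 87
f 85 87 86
f 86 87 88
f 86 88 64
f 87 61 89
f 87 89 88
f 88 89 90
f 88 90 64
f 89 61 91
f 89 91 90
f 90 91 92
f 90 92 64
f 91 61 62
f 91 62 92
f 92 62 63
f 92 63 64
f 94 93 96
f 94 96 95
f 96 93 97
f 96 97 95
f 97 93 98
f 97 98 95
f 98 93 99
f 98 99 95
f 99 93 100
f 99 100 95
f 100 93 101
f 100 101 95
f 101 93 102
f 101 102 95
f 102 93 94
f 102 94 95



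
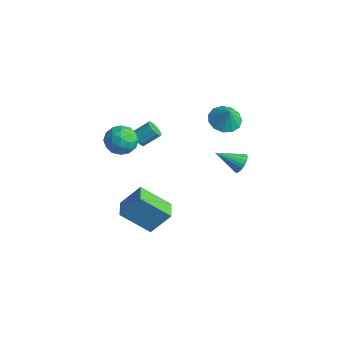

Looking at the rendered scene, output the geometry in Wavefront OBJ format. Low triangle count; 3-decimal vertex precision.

v 0.342 3.679 -0.313
v 0.754 3.247 -0.367
v -0.542 2.741 0.453
v 0.822 3.357 -0.154
v 0.807 3.523 0.032
v 0.712 3.716 0.158
v 0.552 3.903 0.202
v 0.356 4.051 0.158
v 0.158 4.134 0.032
v -0.009 4.14 -0.154
v -0.114 4.065 -0.367
v -0.141 3.924 -0.571
v -0.085 3.741 -0.731
v 0.046 3.547 -0.818
v 0.227 3.375 -0.818
v 0.429 3.257 -0.731
v 0.615 3.212 -0.571
v -0.574 3.357 2.737
v -0.027 2.773 2.421
v -0.126 3.263 3.683
v 0.185 3.205 2.363
v 0.157 3.685 2.424
v -0.104 4.06 2.584
v -0.514 4.213 2.793
v -0.942 4.093 2.985
v -1.254 3.74 3.098
v -1.35 3.265 3.096
v -1.199 2.819 2.981
v -0.85 2.544 2.788
v -0.413 2.527 2.579
v -2.964 -0.738 2.664
v -2.298 -1.248 2.328
v -3.802 -1.072 1.512
v -3.136 -1.582 1.176
v -3.572 -1.843 1.923
v -3.055 -1.637 2.636
v -3.045 -0.683 1.204
v -2.528 -0.477 1.917
v -2.348 -1.215 1.426
v -2.674 -1.932 1.87
v -3.426 -0.388 1.97
v -3.752 -1.105 2.414
v -2.558 -0.964 2.597
v -3.542 -1.356 1.243
v -3.799 -1.51 1.682
v -3.407 -1.81 1.484
v -3.002 -1.192 2.778
v -2.611 -1.492 2.58
v -3.36 -1.842 2.343
v -3.489 -0.828 1.26
v -3.098 -1.128 1.062
v -2.693 -0.51 2.356
v -2.301 -0.81 2.158
v -2.74 -0.478 1.497
v -2.196 -1.244 1.869
v -2.688 -1.44 1.192
v -2.635 -0.912 1.209
v -2.331 -0.79 1.628
v -2.387 -1.666 2.131
v -2.879 -1.862 1.453
v -3.136 -2.015 1.893
v -2.832 -1.894 2.311
v -2.416 -1.646 1.6
v -3.221 -0.458 2.387
v -3.713 -0.654 1.709
v -3.268 -0.426 1.529
v -2.964 -0.305 1.947
v -3.412 -0.88 2.648
v -3.904 -1.076 1.971
v -3.769 -1.53 2.212
v -3.465 -1.408 2.631
v -3.684 -0.674 2.24
v -3.506 0.231 0.914
v -3.232 -0.127 1.193
v -2.86 0.651 1.826
v -3.134 1.009 1.546
v -3.041 -0.021 0.949
v -2.669 0.758 1.582
v -3.027 0.182 0.692
v -2.655 0.96 1.325
v -3.196 0.403 0.52
v -2.824 1.181 1.153
v -3.484 0.558 0.497
v -3.112 1.337 1.13
v -3.78 0.589 0.634
v -3.408 1.367 1.267
v -3.971 0.482 0.878
v -3.599 1.261 1.511
v -3.985 0.28 1.135
v -3.613 1.058 1.768
v -3.816 0.059 1.307
v -3.444 0.837 1.94
v -3.528 -0.097 1.33
v -3.156 0.682 1.963
v -1.346 -0.718 -4.505
v -2.404 -1.831 -3.207
v -2.213 -0.017 -4.61
v -3.271 -1.129 -3.312
v -0.789 0.149 -3.308
v -1.847 -0.963 -2.01
v -1.656 0.851 -3.413
v -2.714 -0.262 -2.115
f 2 1 4
f 2 4 3
f 4 1 5
f 4 5 3
f 5 1 6
f 5 6 3
f 6 1 7
f 6 7 3
f 7 1 8
f 7 8 3
f 8 1 9
f 8 9 3
f 9 1 10
f 9 10 3
f 10 1 11
f 10 11 3
f 11 1 12
f 11 12 3
f 12 1 13
f 12 13 3
f 13 1 14
f 13 14 3
f 14 1 15
f 14 15 3
f 15 1 16
f 15 16 3
f 16 1 17
f 16 17 3
f 17 1 2
f 17 2 3
f 19 18 21
f 19 21 20
f 21 18 22
f 21 22 20
f 22 18 23
f 22 23 20
f 23 18 24
f 23 24 20
f 24 18 25
f 24 25 20
f 25 18 26
f 25 26 20
f 26 18 27
f 26 27 20
f 27 18 28
f 27 28 20
f 28 18 29
f 28 29 20
f 29 18 30
f 29 30 20
f 30 18 19
f 30 19 20
f 31 68 47
f 68 42 71
f 47 71 36
f 68 71 47
f 31 47 43
f 47 36 48
f 43 48 32
f 47 48 43
f 31 43 52
f 43 32 53
f 52 53 38
f 43 53 52
f 31 52 64
f 52 38 67
f 64 67 41
f 52 67 64
f 31 64 68
f 64 41 72
f 68 72 42
f 64 72 68
f 32 48 59
f 48 36 62
f 59 62 40
f 48 62 59
f 36 71 49
f 71 42 70
f 49 70 35
f 71 70 49
f 42 72 69
f 72 41 65
f 69 65 33
f 72 65 69
f 41 67 66
f 67 38 54
f 66 54 37
f 67 54 66
f 38 53 58
f 53 32 55
f 58 55 39
f 53 55 58
f 34 60 46
f 60 40 61
f 46 61 35
f 60 61 46
f 34 46 44
f 46 35 45
f 44 45 33
f 46 45 44
f 34 44 51
f 44 33 50
f 51 50 37
f 44 50 51
f 34 51 56
f 51 37 57
f 56 57 39
f 51 57 56
f 34 56 60
f 56 39 63
f 60 63 40
f 56 63 60
f 35 61 49
f 61 40 62
f 49 62 36
f 61 62 49
f 33 45 69
f 45 35 70
f 69 70 42
f 45 70 69
f 37 50 66
f 50 33 65
f 66 65 41
f 50 65 66
f 39 57 58
f 57 37 54
f 58 54 38
f 57 54 58
f 40 63 59
f 63 39 55
f 59 55 32
f 63 55 59
f 74 73 77
f 74 77 75
f 75 77 78
f 75 78 76
f 77 73 79
f 77 79 78
f 78 79 80
f 78 80 76
f 79 73 81
f 79 81 80
f 80 81 82
f 80 82 76
f 81 73 83
f 81 83 82
f 82 83 84
f 82 84 76
f 83 73 85
f 83 85 84
f 84 85 86
f 84 86 76
f 85 73 87
f 85 87 86
f 86 87 88
f 86 88 76
f 87 73 89
f 87 89 88
f 88 89 90
f 88 90 76
f 89 73 91
f 89 91 90
f 90 91 92
f 90 92 76
f 91 73 93
f 91 93 92
f 92 93 94
f 92 94 76
f 93 73 74
f 93 74 94
f 94 74 75
f 94 75 76
f 96 98 95
f 99 96 95
f 95 98 97
f 97 99 95
f 96 102 98
f 100 96 99
f 100 102 96
f 98 102 97
f 101 99 97
f 97 102 101
f 101 100 99
f 102 100 101



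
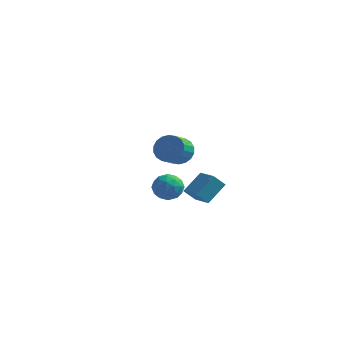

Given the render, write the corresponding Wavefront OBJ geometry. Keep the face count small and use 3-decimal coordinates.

v -1.746 3.898 -4.288
v -2.358 3.468 -3.481
v -1.114 5.119 -3.157
v -1.726 4.688 -2.35
v -0.514 2.892 -3.89
v -1.126 2.461 -3.083
v 0.118 4.112 -2.759
v -0.494 3.682 -1.952
v -2.868 3.592 -2.75
v -2.068 2.912 -2.802
v -3.972 2.308 -2.918
v -3.172 1.628 -2.97
v -3.383 2.122 -2.066
v -2.701 2.915 -1.963
v -3.339 2.305 -3.757
v -2.657 3.098 -3.654
v -2.359 2.116 -3.425
v -2.387 2.003 -2.38
v -3.653 3.217 -3.34
v -3.681 3.104 -2.295
v -2.371 3.365 -2.761
v -3.669 1.855 -2.959
v -3.793 2.146 -2.427
v -3.323 1.746 -2.458
v -2.743 3.367 -2.268
v -2.273 2.967 -2.299
v -3.046 2.502 -1.866
v -3.767 2.253 -3.421
v -3.297 1.853 -3.452
v -2.717 3.474 -3.262
v -2.247 3.074 -3.293
v -2.994 2.718 -3.854
v -2.072 2.497 -3.158
v -2.721 1.742 -3.257
v -2.819 2.14 -3.72
v -2.418 2.607 -3.659
v -2.088 2.431 -2.544
v -2.737 1.676 -2.643
v -2.861 1.966 -2.111
v -2.46 2.433 -2.05
v -2.259 1.963 -2.91
v -3.303 3.544 -3.077
v -3.952 2.789 -3.176
v -3.58 2.787 -3.67
v -3.179 3.254 -3.609
v -3.319 3.478 -2.463
v -3.968 2.723 -2.562
v -3.622 2.613 -2.061
v -3.221 3.08 -2
v -3.781 3.257 -2.81
v -0.044 -3.03 3.205
v 0.807 -3.333 2.882
v 0.656 -4.473 3.551
v -0.196 -4.17 3.875
v 0.909 -3.133 3.245
v 0.758 -4.273 3.914
v 0.823 -2.913 3.601
v 0.671 -4.053 4.27
v 0.564 -2.716 3.878
v 0.413 -3.855 4.547
v 0.185 -2.581 4.022
v 0.034 -3.721 4.691
v -0.239 -2.535 4.005
v -0.39 -3.675 4.674
v -0.625 -2.587 3.829
v -0.776 -3.727 4.498
v -0.896 -2.727 3.529
v -1.047 -3.867 4.198
v -0.998 -2.927 3.166
v -1.149 -4.067 3.835
v -0.911 -3.147 2.81
v -1.063 -4.287 3.479
v -0.653 -3.345 2.533
v -0.804 -4.484 3.202
v -0.274 -3.479 2.389
v -0.425 -4.619 3.058
v 0.15 -3.525 2.406
v -0.001 -4.665 3.075
v 0.536 -3.473 2.582
v 0.385 -4.613 3.251
f 2 4 1
f 5 2 1
f 1 4 3
f 3 5 1
f 2 8 4
f 6 2 5
f 6 8 2
f 4 8 3
f 7 5 3
f 3 8 7
f 7 6 5
f 8 6 7
f 9 46 25
f 46 20 49
f 25 49 14
f 46 49 25
f 9 25 21
f 25 14 26
f 21 26 10
f 25 26 21
f 9 21 30
f 21 10 31
f 30 31 16
f 21 31 30
f 9 30 42
f 30 16 45
f 42 45 19
f 30 45 42
f 9 42 46
f 42 19 50
f 46 50 20
f 42 50 46
f 10 26 37
f 26 14 40
f 37 40 18
f 26 40 37
f 14 49 27
f 49 20 48
f 27 48 13
f 49 48 27
f 20 50 47
f 50 19 43
f 47 43 11
f 50 43 47
f 19 45 44
f 45 16 32
f 44 32 15
f 45 32 44
f 16 31 36
f 31 10 33
f 36 33 17
f 31 33 36
f 12 38 24
f 38 18 39
f 24 39 13
f 38 39 24
f 12 24 22
f 24 13 23
f 22 23 11
f 24 23 22
f 12 22 29
f 22 11 28
f 29 28 15
f 22 28 29
f 12 29 34
f 29 15 35
f 34 35 17
f 29 35 34
f 12 34 38
f 34 17 41
f 38 41 18
f 34 41 38
f 13 39 27
f 39 18 40
f 27 40 14
f 39 40 27
f 11 23 47
f 23 13 48
f 47 48 20
f 23 48 47
f 15 28 44
f 28 11 43
f 44 43 19
f 28 43 44
f 17 35 36
f 35 15 32
f 36 32 16
f 35 32 36
f 18 41 37
f 41 17 33
f 37 33 10
f 41 33 37
f 52 51 55
f 52 55 53
f 53 55 56
f 53 56 54
f 55 51 57
f 55 57 56
f 56 57 58
f 56 58 54
f 57 51 59
f 57 59 58
f 58 59 60
f 58 60 54
f 59 51 61
f 59 61 60
f 60 61 62
f 60 62 54
f 61 51 63
f 61 63 62
f 62 63 64
f 62 64 54
f 63 51 65
f 63 65 64
f 64 65 66
f 64 66 54
f 65 51 67
f 65 67 66
f 66 67 68
f 66 68 54
f 67 51 69
f 67 69 68
f 68 69 70
f 68 70 54
f 69 51 71
f 69 71 70
f 70 71 72
f 70 72 54
f 71 51 73
f 71 73 72
f 72 73 74
f 72 74 54
f 73 51 75
f 73 75 74
f 74 75 76
f 74 76 54
f 75 51 77
f 75 77 76
f 76 77 78
f 76 78 54
f 77 51 79
f 77 79 78
f 78 79 80
f 78 80 54
f 79 51 52
f 79 52 80
f 80 52 53
f 80 53 54



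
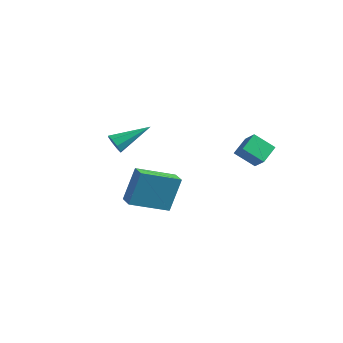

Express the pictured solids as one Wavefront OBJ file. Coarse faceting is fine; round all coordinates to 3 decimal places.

v -0.588 -1.154 0.884
v -0.418 -0.444 2.767
v 0.549 0.507 0.156
v 0.718 1.217 2.039
v 0.222 -1.657 1.001
v 0.391 -0.947 2.884
v 1.358 0.004 0.273
v 1.528 0.714 2.156
v 3.126 2.687 3.735
v 3.017 3.712 4.289
v 4.006 3.213 2.935
v 3.896 4.238 3.489
v 3.864 2.422 4.371
v 3.754 3.447 4.925
v 4.743 2.948 3.571
v 4.634 3.973 4.125
v -2.819 0.754 3.194
v -2.535 0.89 2.649
v -1.901 2.406 4.086
v -2.964 1.105 2.692
v -3.308 1.114 3.03
v -3.366 0.912 3.464
v -3.103 0.617 3.74
v -2.673 0.402 3.697
v -2.329 0.393 3.359
v -2.272 0.595 2.925
f 2 4 1
f 5 2 1
f 1 4 3
f 3 5 1
f 2 8 4
f 6 2 5
f 6 8 2
f 4 8 3
f 7 5 3
f 3 8 7
f 7 6 5
f 8 6 7
f 10 12 9
f 13 10 9
f 9 12 11
f 11 13 9
f 10 16 12
f 14 10 13
f 14 16 10
f 12 16 11
f 15 13 11
f 11 16 15
f 15 14 13
f 16 14 15
f 18 17 20
f 18 20 19
f 20 17 21
f 20 21 19
f 21 17 22
f 21 22 19
f 22 17 23
f 22 23 19
f 23 17 24
f 23 24 19
f 24 17 25
f 24 25 19
f 25 17 26
f 25 26 19
f 26 17 18
f 26 18 19



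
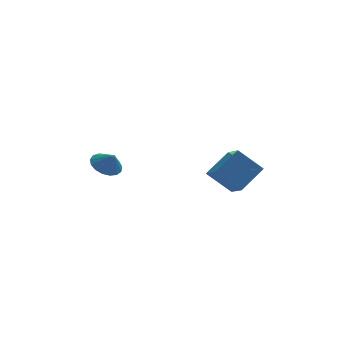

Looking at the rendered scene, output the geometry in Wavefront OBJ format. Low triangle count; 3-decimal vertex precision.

v 1.443 0.293 0.559
v 1.775 -1.086 1.278
v 2.798 1.223 1.716
v 3.129 -0.156 2.436
v 2.811 -0.064 -0.756
v 3.142 -1.443 -0.036
v 4.165 0.866 0.402
v 4.497 -0.513 1.121
v -3.847 2.585 0.553
v -3.032 2.359 0.038
v -3.413 2.115 1.447
v -2.938 2.788 0.218
v -3.052 3.17 0.474
v -3.349 3.418 0.748
v -3.759 3.475 0.977
v -4.19 3.328 1.109
v -4.542 3.011 1.114
v -4.735 2.597 0.99
v -4.725 2.179 0.766
v -4.513 1.855 0.493
v -4.149 1.697 0.234
v -3.716 1.744 0.047
v -3.312 1.982 -0.023
f 2 4 1
f 5 2 1
f 1 4 3
f 3 5 1
f 2 8 4
f 6 2 5
f 6 8 2
f 4 8 3
f 7 5 3
f 3 8 7
f 7 6 5
f 8 6 7
f 10 9 12
f 10 12 11
f 12 9 13
f 12 13 11
f 13 9 14
f 13 14 11
f 14 9 15
f 14 15 11
f 15 9 16
f 15 16 11
f 16 9 17
f 16 17 11
f 17 9 18
f 17 18 11
f 18 9 19
f 18 19 11
f 19 9 20
f 19 20 11
f 20 9 21
f 20 21 11
f 21 9 22
f 21 22 11
f 22 9 23
f 22 23 11
f 23 9 10
f 23 10 11



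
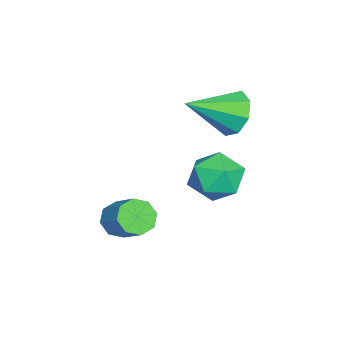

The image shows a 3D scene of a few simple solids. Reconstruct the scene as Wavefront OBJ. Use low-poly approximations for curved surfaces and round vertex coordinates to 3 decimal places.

v -3.386 -0.256 -0.387
v -2.561 0.56 -0.087
v -1.979 -1.5 -0.873
v -1.154 -0.684 -0.573
v -1.825 -1.198 0.277
v -2.695 -0.429 0.577
v -1.845 -0.511 -1.537
v -2.715 0.258 -1.237
v -1.609 0.403 -0.798
v -1.596 -0.022 0.323
v -2.944 -0.918 -1.283
v -2.931 -1.343 -0.162
v -0.611 -3.714 -2.174
v -0.174 -3.467 -2.81
v 0.667 -2.619 -1.902
v 0.231 -2.866 -1.266
v -0.662 -3.1 -2.7
v 0.18 -2.252 -1.793
v -1.12 -3.093 -2.282
v -0.278 -2.245 -1.374
v -1.279 -3.449 -1.8
v -0.437 -2.602 -0.893
v -1.047 -3.961 -1.538
v -0.206 -3.113 -0.63
v -0.56 -4.328 -1.647
v 0.282 -3.48 -0.74
v -0.102 -4.335 -2.066
v 0.74 -3.487 -1.158
v 0.057 -3.978 -2.547
v 0.899 -3.131 -1.64
v -3.384 -0.049 2.305
v -2.846 -0.246 1.402
v -2.316 -1.671 3.295
v -2.465 0.298 1.881
v -2.622 0.638 2.609
v -3.226 0.576 3.159
v -3.922 0.148 3.209
v -4.303 -0.395 2.73
v -4.146 -0.736 2.002
v -3.543 -0.674 1.452
f 1 12 6
f 1 6 2
f 1 2 8
f 1 8 11
f 1 11 12
f 2 6 10
f 6 12 5
f 12 11 3
f 11 8 7
f 8 2 9
f 4 10 5
f 4 5 3
f 4 3 7
f 4 7 9
f 4 9 10
f 5 10 6
f 3 5 12
f 7 3 11
f 9 7 8
f 10 9 2
f 14 13 17
f 14 17 15
f 15 17 18
f 15 18 16
f 17 13 19
f 17 19 18
f 18 19 20
f 18 20 16
f 19 13 21
f 19 21 20
f 20 21 22
f 20 22 16
f 21 13 23
f 21 23 22
f 22 23 24
f 22 24 16
f 23 13 25
f 23 25 24
f 24 25 26
f 24 26 16
f 25 13 27
f 25 27 26
f 26 27 28
f 26 28 16
f 27 13 29
f 27 29 28
f 28 29 30
f 28 30 16
f 29 13 14
f 29 14 30
f 30 14 15
f 30 15 16
f 32 31 34
f 32 34 33
f 34 31 35
f 34 35 33
f 35 31 36
f 35 36 33
f 36 31 37
f 36 37 33
f 37 31 38
f 37 38 33
f 38 31 39
f 38 39 33
f 39 31 40
f 39 40 33
f 40 31 32
f 40 32 33



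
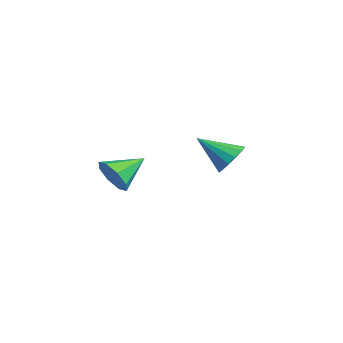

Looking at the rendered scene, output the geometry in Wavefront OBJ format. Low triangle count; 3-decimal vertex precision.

v 2.364 -2.46 -0.427
v 2.821 -1.949 -1.195
v 1.896 -0.88 0.347
v 2.062 -2.101 -1.343
v 1.479 -2.463 -0.955
v 1.415 -2.824 -0.257
v 1.906 -2.971 0.342
v 2.665 -2.819 0.49
v 3.248 -2.457 0.102
v 3.312 -2.096 -0.596
v -0.306 3.914 -1.029
v 0.57 3.817 -0.557
v -1.134 2.446 0.209
v 0.316 4.183 -0.293
v -0.105 4.476 -0.227
v -0.58 4.619 -0.375
v -0.982 4.573 -0.698
v -1.202 4.35 -1.11
v -1.183 4.01 -1.5
v -0.928 3.645 -1.764
v -0.507 3.351 -1.83
v -0.033 3.208 -1.682
v 0.369 3.254 -1.359
v 0.59 3.477 -0.947
f 2 1 4
f 2 4 3
f 4 1 5
f 4 5 3
f 5 1 6
f 5 6 3
f 6 1 7
f 6 7 3
f 7 1 8
f 7 8 3
f 8 1 9
f 8 9 3
f 9 1 10
f 9 10 3
f 10 1 2
f 10 2 3
f 12 11 14
f 12 14 13
f 14 11 15
f 14 15 13
f 15 11 16
f 15 16 13
f 16 11 17
f 16 17 13
f 17 11 18
f 17 18 13
f 18 11 19
f 18 19 13
f 19 11 20
f 19 20 13
f 20 11 21
f 20 21 13
f 21 11 22
f 21 22 13
f 22 11 23
f 22 23 13
f 23 11 24
f 23 24 13
f 24 11 12
f 24 12 13



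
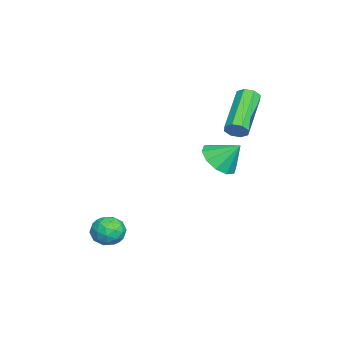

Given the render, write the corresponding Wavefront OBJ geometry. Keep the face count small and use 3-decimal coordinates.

v 1.485 0.286 1.857
v 2.175 -0.098 2.112
v 1.615 1.054 2.663
v 2.308 0.249 1.759
v 2.127 0.611 1.444
v 1.701 0.849 1.287
v 1.192 0.872 1.347
v 0.795 0.671 1.602
v 0.661 0.324 1.955
v 0.842 -0.038 2.27
v 1.269 -0.276 2.428
v 1.777 -0.299 2.367
v 0.882 -3.767 -2.56
v 1.45 -3.342 -2.646
v 1.35 -4.198 -1.594
v 1.918 -3.773 -1.68
v 1.284 -3.49 -1.511
v 0.995 -3.224 -2.108
v 1.805 -4.316 -2.132
v 1.516 -4.05 -2.729
v 2.021 -3.682 -2.382
v 1.699 -3.172 -1.998
v 1.101 -4.368 -2.242
v 0.779 -3.858 -1.858
v 1.125 -3.517 -2.688
v 1.675 -4.023 -1.552
v 1.302 -3.857 -1.453
v 1.636 -3.608 -1.503
v 0.857 -3.447 -2.372
v 1.191 -3.198 -2.423
v 1.093 -3.285 -1.755
v 1.609 -4.342 -1.817
v 1.943 -4.093 -1.868
v 1.164 -3.932 -2.737
v 1.498 -3.683 -2.787
v 1.707 -4.255 -2.485
v 1.795 -3.467 -2.583
v 2.07 -3.72 -2.015
v 2.004 -4.039 -2.281
v 1.834 -3.882 -2.632
v 1.605 -3.167 -2.358
v 1.88 -3.42 -1.79
v 1.507 -3.254 -1.69
v 1.337 -3.097 -2.042
v 1.941 -3.366 -2.202
v 0.92 -4.12 -2.45
v 1.195 -4.373 -1.882
v 1.463 -4.443 -2.198
v 1.293 -4.286 -2.55
v 0.73 -3.82 -2.225
v 1.005 -4.073 -1.657
v 0.966 -3.658 -1.608
v 0.796 -3.501 -1.959
v 0.859 -4.174 -2.038
v -1.809 0.608 1.829
v -1.59 0.465 2.255
v -3.473 0.748 3.317
v -3.691 0.892 2.891
v -1.565 0.842 2.198
v -3.448 1.126 3.26
v -1.683 1.083 1.925
v -3.566 1.366 2.987
v -1.875 1.045 1.595
v -3.757 1.329 2.657
v -2.027 0.752 1.403
v -3.91 1.035 2.465
v -2.052 0.374 1.46
v -3.935 0.658 2.522
v -1.934 0.134 1.733
v -3.817 0.417 2.795
v -1.743 0.171 2.063
v -3.625 0.455 3.125
f 2 1 4
f 2 4 3
f 4 1 5
f 4 5 3
f 5 1 6
f 5 6 3
f 6 1 7
f 6 7 3
f 7 1 8
f 7 8 3
f 8 1 9
f 8 9 3
f 9 1 10
f 9 10 3
f 10 1 11
f 10 11 3
f 11 1 12
f 11 12 3
f 12 1 2
f 12 2 3
f 13 50 29
f 50 24 53
f 29 53 18
f 50 53 29
f 13 29 25
f 29 18 30
f 25 30 14
f 29 30 25
f 13 25 34
f 25 14 35
f 34 35 20
f 25 35 34
f 13 34 46
f 34 20 49
f 46 49 23
f 34 49 46
f 13 46 50
f 46 23 54
f 50 54 24
f 46 54 50
f 14 30 41
f 30 18 44
f 41 44 22
f 30 44 41
f 18 53 31
f 53 24 52
f 31 52 17
f 53 52 31
f 24 54 51
f 54 23 47
f 51 47 15
f 54 47 51
f 23 49 48
f 49 20 36
f 48 36 19
f 49 36 48
f 20 35 40
f 35 14 37
f 40 37 21
f 35 37 40
f 16 42 28
f 42 22 43
f 28 43 17
f 42 43 28
f 16 28 26
f 28 17 27
f 26 27 15
f 28 27 26
f 16 26 33
f 26 15 32
f 33 32 19
f 26 32 33
f 16 33 38
f 33 19 39
f 38 39 21
f 33 39 38
f 16 38 42
f 38 21 45
f 42 45 22
f 38 45 42
f 17 43 31
f 43 22 44
f 31 44 18
f 43 44 31
f 15 27 51
f 27 17 52
f 51 52 24
f 27 52 51
f 19 32 48
f 32 15 47
f 48 47 23
f 32 47 48
f 21 39 40
f 39 19 36
f 40 36 20
f 39 36 40
f 22 45 41
f 45 21 37
f 41 37 14
f 45 37 41
f 56 55 59
f 56 59 57
f 57 59 60
f 57 60 58
f 59 55 61
f 59 61 60
f 60 61 62
f 60 62 58
f 61 55 63
f 61 63 62
f 62 63 64
f 62 64 58
f 63 55 65
f 63 65 64
f 64 65 66
f 64 66 58
f 65 55 67
f 65 67 66
f 66 67 68
f 66 68 58
f 67 55 69
f 67 69 68
f 68 69 70
f 68 70 58
f 69 55 71
f 69 71 70
f 70 71 72
f 70 72 58
f 71 55 56
f 71 56 72
f 72 56 57
f 72 57 58



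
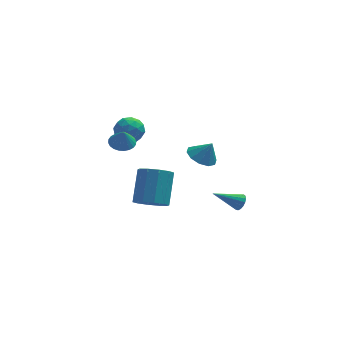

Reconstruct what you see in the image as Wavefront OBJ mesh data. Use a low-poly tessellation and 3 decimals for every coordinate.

v 2.505 -2.077 -4.316
v 2.771 -2.017 -3.862
v 1.035 -2.143 -3.444
v 2.719 -1.779 -3.933
v 2.617 -1.61 -4.092
v 2.489 -1.547 -4.302
v 2.365 -1.606 -4.515
v 2.273 -1.772 -4.683
v 2.234 -2.009 -4.767
v 2.257 -2.26 -4.747
v 2.337 -2.47 -4.629
v 2.455 -2.59 -4.439
v 2.585 -2.592 -4.221
v 2.696 -2.476 -4.024
v 2.763 -2.268 -3.895
v -2.333 -3.887 -2.635
v -1.879 -3.34 -3.25
v -1.492 -1.986 -1.76
v -1.947 -2.533 -1.145
v -2.438 -3.182 -3.248
v -2.051 -1.828 -1.758
v -2.957 -3.294 -3.012
v -2.57 -1.939 -1.523
v -3.238 -3.631 -2.632
v -2.851 -2.277 -1.143
v -3.173 -4.067 -2.253
v -2.787 -2.713 -0.764
v -2.788 -4.434 -2.02
v -2.401 -3.08 -0.53
v -2.229 -4.592 -2.022
v -1.842 -3.238 -0.532
v -1.71 -4.481 -2.257
v -1.323 -3.126 -0.768
v -1.429 -4.143 -2.637
v -1.042 -2.789 -1.148
v -1.493 -3.707 -3.016
v -1.107 -2.353 -1.527
v -3.347 1.555 -1.699
v -2.64 1.328 -1.802
v -3.293 1.265 -0.681
v -2.6 1.607 -1.724
v -2.673 1.879 -1.643
v -2.849 2.101 -1.57
v -3.101 2.24 -1.517
v -3.39 2.275 -1.491
v -3.673 2.2 -1.497
v -3.907 2.027 -1.534
v -4.055 1.783 -1.596
v -4.095 1.504 -1.673
v -4.022 1.232 -1.755
v -3.846 1.01 -1.828
v -3.594 0.871 -1.881
v -3.305 0.836 -1.907
v -3.022 0.911 -1.901
v -2.788 1.084 -1.864
v -3.481 3.928 -2.206
v -2.8 3.816 -2.806
v -2.86 2.924 -1.314
v -2.179 2.812 -1.914
v -2.254 3.595 -1.448
v -2.638 4.216 -2
v -3.022 2.524 -2.12
v -3.406 3.145 -2.672
v -2.517 2.948 -2.753
v -2.042 3.611 -2.338
v -3.618 3.129 -1.782
v -3.143 3.792 -1.367
v -3.195 3.961 -2.584
v -2.465 2.779 -1.536
v -2.509 3.24 -1.262
v -2.109 3.174 -1.615
v -3.1 4.196 -2.11
v -2.699 4.13 -2.463
v -2.378 4 -1.665
v -2.961 2.61 -1.657
v -2.56 2.544 -2.01
v -3.551 3.566 -2.505
v -3.151 3.5 -2.858
v -3.282 2.74 -2.455
v -2.628 3.385 -2.906
v -2.263 2.794 -2.382
v -2.759 2.625 -2.503
v -2.985 2.99 -2.827
v -2.349 3.774 -2.662
v -1.984 3.183 -2.138
v -2.028 3.644 -1.864
v -2.253 4.009 -2.188
v -2.182 3.263 -2.631
v -3.676 3.557 -1.982
v -3.311 2.966 -1.458
v -3.407 2.731 -1.932
v -3.632 3.096 -2.256
v -3.397 3.946 -1.738
v -3.032 3.355 -1.214
v -2.675 3.75 -1.293
v -2.901 4.115 -1.617
v -3.478 3.477 -1.489
v 1.056 2.887 -4.142
v 1.878 2.943 -4.575
v 1.624 2.793 -3.078
v 1.711 3.476 -4.44
v 1.295 3.784 -4.191
v 0.787 3.75 -3.923
v 0.383 3.385 -3.74
v 0.235 2.831 -3.71
v 0.401 2.297 -3.845
v 0.818 1.989 -4.094
v 1.325 2.024 -4.361
v 1.73 2.388 -4.545
f 2 1 4
f 2 4 3
f 4 1 5
f 4 5 3
f 5 1 6
f 5 6 3
f 6 1 7
f 6 7 3
f 7 1 8
f 7 8 3
f 8 1 9
f 8 9 3
f 9 1 10
f 9 10 3
f 10 1 11
f 10 11 3
f 11 1 12
f 11 12 3
f 12 1 13
f 12 13 3
f 13 1 14
f 13 14 3
f 14 1 15
f 14 15 3
f 15 1 2
f 15 2 3
f 17 16 20
f 17 20 18
f 18 20 21
f 18 21 19
f 20 16 22
f 20 22 21
f 21 22 23
f 21 23 19
f 22 16 24
f 22 24 23
f 23 24 25
f 23 25 19
f 24 16 26
f 24 26 25
f 25 26 27
f 25 27 19
f 26 16 28
f 26 28 27
f 27 28 29
f 27 29 19
f 28 16 30
f 28 30 29
f 29 30 31
f 29 31 19
f 30 16 32
f 30 32 31
f 31 32 33
f 31 33 19
f 32 16 34
f 32 34 33
f 33 34 35
f 33 35 19
f 34 16 36
f 34 36 35
f 35 36 37
f 35 37 19
f 36 16 17
f 36 17 37
f 37 17 18
f 37 18 19
f 39 38 41
f 39 41 40
f 41 38 42
f 41 42 40
f 42 38 43
f 42 43 40
f 43 38 44
f 43 44 40
f 44 38 45
f 44 45 40
f 45 38 46
f 45 46 40
f 46 38 47
f 46 47 40
f 47 38 48
f 47 48 40
f 48 38 49
f 48 49 40
f 49 38 50
f 49 50 40
f 50 38 51
f 50 51 40
f 51 38 52
f 51 52 40
f 52 38 53
f 52 53 40
f 53 38 54
f 53 54 40
f 54 38 55
f 54 55 40
f 55 38 39
f 55 39 40
f 56 93 72
f 93 67 96
f 72 96 61
f 93 96 72
f 56 72 68
f 72 61 73
f 68 73 57
f 72 73 68
f 56 68 77
f 68 57 78
f 77 78 63
f 68 78 77
f 56 77 89
f 77 63 92
f 89 92 66
f 77 92 89
f 56 89 93
f 89 66 97
f 93 97 67
f 89 97 93
f 57 73 84
f 73 61 87
f 84 87 65
f 73 87 84
f 61 96 74
f 96 67 95
f 74 95 60
f 96 95 74
f 67 97 94
f 97 66 90
f 94 90 58
f 97 90 94
f 66 92 91
f 92 63 79
f 91 79 62
f 92 79 91
f 63 78 83
f 78 57 80
f 83 80 64
f 78 80 83
f 59 85 71
f 85 65 86
f 71 86 60
f 85 86 71
f 59 71 69
f 71 60 70
f 69 70 58
f 71 70 69
f 59 69 76
f 69 58 75
f 76 75 62
f 69 75 76
f 59 76 81
f 76 62 82
f 81 82 64
f 76 82 81
f 59 81 85
f 81 64 88
f 85 88 65
f 81 88 85
f 60 86 74
f 86 65 87
f 74 87 61
f 86 87 74
f 58 70 94
f 70 60 95
f 94 95 67
f 70 95 94
f 62 75 91
f 75 58 90
f 91 90 66
f 75 90 91
f 64 82 83
f 82 62 79
f 83 79 63
f 82 79 83
f 65 88 84
f 88 64 80
f 84 80 57
f 88 80 84
f 99 98 101
f 99 101 100
f 101 98 102
f 101 102 100
f 102 98 103
f 102 103 100
f 103 98 104
f 103 104 100
f 104 98 105
f 104 105 100
f 105 98 106
f 105 106 100
f 106 98 107
f 106 107 100
f 107 98 108
f 107 108 100
f 108 98 109
f 108 109 100
f 109 98 99
f 109 99 100



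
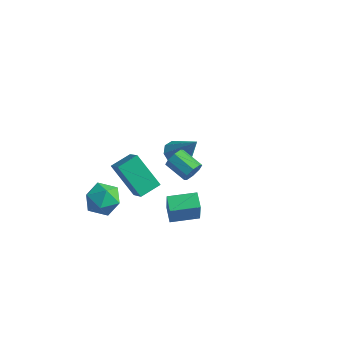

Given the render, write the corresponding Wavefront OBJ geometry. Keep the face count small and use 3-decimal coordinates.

v -1.224 -1.667 -3.181
v -0.587 -2.41 -3.426
v -2.473 -2.55 -3.754
v -1.836 -3.293 -3.999
v -2.02 -3.085 -3.028
v -1.248 -2.54 -2.674
v -1.812 -2.42 -4.506
v -1.04 -1.875 -4.152
v -0.95 -2.876 -4.245
v -1.079 -3.287 -3.332
v -1.981 -1.673 -3.848
v -2.11 -2.084 -2.935
v -0.988 -0.677 -4.537
v -2.456 -0.511 -3.131
v -0.56 0.363 -4.213
v -2.028 0.528 -2.807
v -0.032 -1.408 -3.453
v -1.5 -1.243 -2.047
v 0.396 -0.369 -3.129
v -1.072 -0.203 -1.723
v 3.148 -1.688 0.634
v 3.35 -1.457 1.138
v 2.194 -1.301 1.53
v 1.992 -1.532 1.026
v 3.284 -1.144 0.819
v 2.128 -0.989 1.211
v 3.138 -1.15 0.392
v 1.982 -0.995 0.784
v 2.998 -1.471 0.106
v 1.842 -1.315 0.498
v 2.946 -1.919 0.13
v 1.79 -1.763 0.522
v 3.012 -2.231 0.449
v 1.856 -2.076 0.841
v 3.158 -2.225 0.876
v 2.002 -2.07 1.268
v 3.298 -1.905 1.162
v 2.142 -1.749 1.554
v 3.062 -3.503 -1.733
v 3.326 -3.866 -0.354
v 2.484 -2.91 -1.466
v 2.748 -3.273 -0.087
v 4.092 -2.527 -1.673
v 4.356 -2.89 -0.294
v 3.514 -1.934 -1.406
v 3.778 -2.297 -0.027
v -1.161 3.418 -4.728
v -0.694 2.795 -5.017
v -0.059 3.522 -3.172
v -0.487 3.292 -5.197
v -0.595 3.848 -5.157
v -0.968 4.203 -4.917
v -1.431 4.19 -4.589
v -1.767 3.816 -4.326
v -1.82 3.256 -4.251
v -1.564 2.772 -4.4
v -1.12 2.589 -4.702
f 1 12 6
f 1 6 2
f 1 2 8
f 1 8 11
f 1 11 12
f 2 6 10
f 6 12 5
f 12 11 3
f 11 8 7
f 8 2 9
f 4 10 5
f 4 5 3
f 4 3 7
f 4 7 9
f 4 9 10
f 5 10 6
f 3 5 12
f 7 3 11
f 9 7 8
f 10 9 2
f 14 16 13
f 17 14 13
f 13 16 15
f 15 17 13
f 14 20 16
f 18 14 17
f 18 20 14
f 16 20 15
f 19 17 15
f 15 20 19
f 19 18 17
f 20 18 19
f 22 21 25
f 22 25 23
f 23 25 26
f 23 26 24
f 25 21 27
f 25 27 26
f 26 27 28
f 26 28 24
f 27 21 29
f 27 29 28
f 28 29 30
f 28 30 24
f 29 21 31
f 29 31 30
f 30 31 32
f 30 32 24
f 31 21 33
f 31 33 32
f 32 33 34
f 32 34 24
f 33 21 35
f 33 35 34
f 34 35 36
f 34 36 24
f 35 21 37
f 35 37 36
f 36 37 38
f 36 38 24
f 37 21 22
f 37 22 38
f 38 22 23
f 38 23 24
f 40 42 39
f 43 40 39
f 39 42 41
f 41 43 39
f 40 46 42
f 44 40 43
f 44 46 40
f 42 46 41
f 45 43 41
f 41 46 45
f 45 44 43
f 46 44 45
f 48 47 50
f 48 50 49
f 50 47 51
f 50 51 49
f 51 47 52
f 51 52 49
f 52 47 53
f 52 53 49
f 53 47 54
f 53 54 49
f 54 47 55
f 54 55 49
f 55 47 56
f 55 56 49
f 56 47 57
f 56 57 49
f 57 47 48
f 57 48 49



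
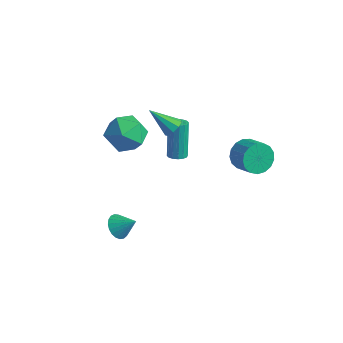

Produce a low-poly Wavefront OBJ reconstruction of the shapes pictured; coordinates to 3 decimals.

v -2.952 -0.528 4.344
v -2.397 -1.068 3.416
v -4.683 -0.832 3.484
v -4.128 -1.372 2.556
v -4.15 -1.906 3.641
v -3.08 -1.718 4.172
v -4 -0.182 2.728
v -2.93 0.006 3.259
v -3.044 -0.854 2.417
v -3.137 -1.92 2.981
v -3.943 0.02 3.919
v -4.036 -1.046 4.483
v 0.407 3.508 0.87
v 0.876 3.913 0.19
v 1.942 3.617 0.749
v 1.473 3.212 1.43
v 0.813 4.237 0.482
v 1.879 3.941 1.041
v 0.657 4.393 0.863
v 1.723 4.097 1.422
v 0.443 4.347 1.245
v 1.51 4.051 1.804
v 0.222 4.109 1.542
v 1.288 3.813 2.101
v 0.042 3.733 1.685
v 1.109 3.437 2.244
v -0.053 3.306 1.641
v 1.013 3.01 2.2
v -0.044 2.924 1.421
v 1.023 2.628 1.98
v 0.069 2.677 1.074
v 1.136 2.381 1.634
v 0.259 2.62 0.681
v 1.326 2.324 1.241
v 0.483 2.766 0.332
v 1.55 2.47 0.891
v 0.69 3.083 0.105
v 1.756 2.786 0.665
v 0.831 3.496 0.054
v 1.898 3.2 0.614
v -2.186 -3.15 -1.575
v -1.704 -3.579 -1.916
v -1.334 -2.79 -0.825
v -1.678 -3.319 -2.071
v -1.74 -3.03 -2.14
v -1.878 -2.762 -2.111
v -2.071 -2.56 -1.989
v -2.283 -2.461 -1.796
v -2.478 -2.481 -1.564
v -2.623 -2.617 -1.335
v -2.692 -2.845 -1.146
v -2.674 -3.125 -1.032
v -2.571 -3.41 -1.012
v -2.402 -3.65 -1.089
v -2.195 -3.804 -1.249
v -1.987 -3.844 -1.467
v -1.813 -3.765 -1.702
v -2.671 1.632 2.498
v -2.378 1.917 2.951
v -3.849 1.148 3.562
v -2.649 2.178 2.77
v -2.93 2.183 2.462
v -3.09 1.931 2.17
v -3.054 1.539 2.032
v -2.838 1.191 2.111
v -2.545 1.049 2.372
v -2.31 1.18 2.691
v -2.245 1.523 2.92
v -2.955 2.259 -0.508
v -2.452 2.409 -0.433
v -2.942 3.071 1.542
v -3.445 2.921 1.468
v -2.577 2.63 -0.538
v -3.067 3.291 1.437
v -2.804 2.751 -0.635
v -3.294 3.412 1.341
v -3.071 2.741 -0.697
v -3.56 3.402 1.278
v -3.306 2.601 -0.709
v -3.796 3.262 1.266
v -3.448 2.37 -0.667
v -3.938 3.031 1.308
v -3.458 2.109 -0.582
v -3.948 2.771 1.393
v -3.333 1.889 -0.477
v -3.823 2.55 1.498
v -3.106 1.768 -0.381
v -3.596 2.429 1.595
v -2.84 1.778 -0.318
v -3.329 2.439 1.657
v -2.604 1.918 -0.306
v -3.094 2.579 1.669
v -2.462 2.149 -0.348
v -2.952 2.81 1.627
f 1 12 6
f 1 6 2
f 1 2 8
f 1 8 11
f 1 11 12
f 2 6 10
f 6 12 5
f 12 11 3
f 11 8 7
f 8 2 9
f 4 10 5
f 4 5 3
f 4 3 7
f 4 7 9
f 4 9 10
f 5 10 6
f 3 5 12
f 7 3 11
f 9 7 8
f 10 9 2
f 14 13 17
f 14 17 15
f 15 17 18
f 15 18 16
f 17 13 19
f 17 19 18
f 18 19 20
f 18 20 16
f 19 13 21
f 19 21 20
f 20 21 22
f 20 22 16
f 21 13 23
f 21 23 22
f 22 23 24
f 22 24 16
f 23 13 25
f 23 25 24
f 24 25 26
f 24 26 16
f 25 13 27
f 25 27 26
f 26 27 28
f 26 28 16
f 27 13 29
f 27 29 28
f 28 29 30
f 28 30 16
f 29 13 31
f 29 31 30
f 30 31 32
f 30 32 16
f 31 13 33
f 31 33 32
f 32 33 34
f 32 34 16
f 33 13 35
f 33 35 34
f 34 35 36
f 34 36 16
f 35 13 37
f 35 37 36
f 36 37 38
f 36 38 16
f 37 13 39
f 37 39 38
f 38 39 40
f 38 40 16
f 39 13 14
f 39 14 40
f 40 14 15
f 40 15 16
f 42 41 44
f 42 44 43
f 44 41 45
f 44 45 43
f 45 41 46
f 45 46 43
f 46 41 47
f 46 47 43
f 47 41 48
f 47 48 43
f 48 41 49
f 48 49 43
f 49 41 50
f 49 50 43
f 50 41 51
f 50 51 43
f 51 41 52
f 51 52 43
f 52 41 53
f 52 53 43
f 53 41 54
f 53 54 43
f 54 41 55
f 54 55 43
f 55 41 56
f 55 56 43
f 56 41 57
f 56 57 43
f 57 41 42
f 57 42 43
f 59 58 61
f 59 61 60
f 61 58 62
f 61 62 60
f 62 58 63
f 62 63 60
f 63 58 64
f 63 64 60
f 64 58 65
f 64 65 60
f 65 58 66
f 65 66 60
f 66 58 67
f 66 67 60
f 67 58 68
f 67 68 60
f 68 58 59
f 68 59 60
f 70 69 73
f 70 73 71
f 71 73 74
f 71 74 72
f 73 69 75
f 73 75 74
f 74 75 76
f 74 76 72
f 75 69 77
f 75 77 76
f 76 77 78
f 76 78 72
f 77 69 79
f 77 79 78
f 78 79 80
f 78 80 72
f 79 69 81
f 79 81 80
f 80 81 82
f 80 82 72
f 81 69 83
f 81 83 82
f 82 83 84
f 82 84 72
f 83 69 85
f 83 85 84
f 84 85 86
f 84 86 72
f 85 69 87
f 85 87 86
f 86 87 88
f 86 88 72
f 87 69 89
f 87 89 88
f 88 89 90
f 88 90 72
f 89 69 91
f 89 91 90
f 90 91 92
f 90 92 72
f 91 69 93
f 91 93 92
f 92 93 94
f 92 94 72
f 93 69 70
f 93 70 94
f 94 70 71
f 94 71 72

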